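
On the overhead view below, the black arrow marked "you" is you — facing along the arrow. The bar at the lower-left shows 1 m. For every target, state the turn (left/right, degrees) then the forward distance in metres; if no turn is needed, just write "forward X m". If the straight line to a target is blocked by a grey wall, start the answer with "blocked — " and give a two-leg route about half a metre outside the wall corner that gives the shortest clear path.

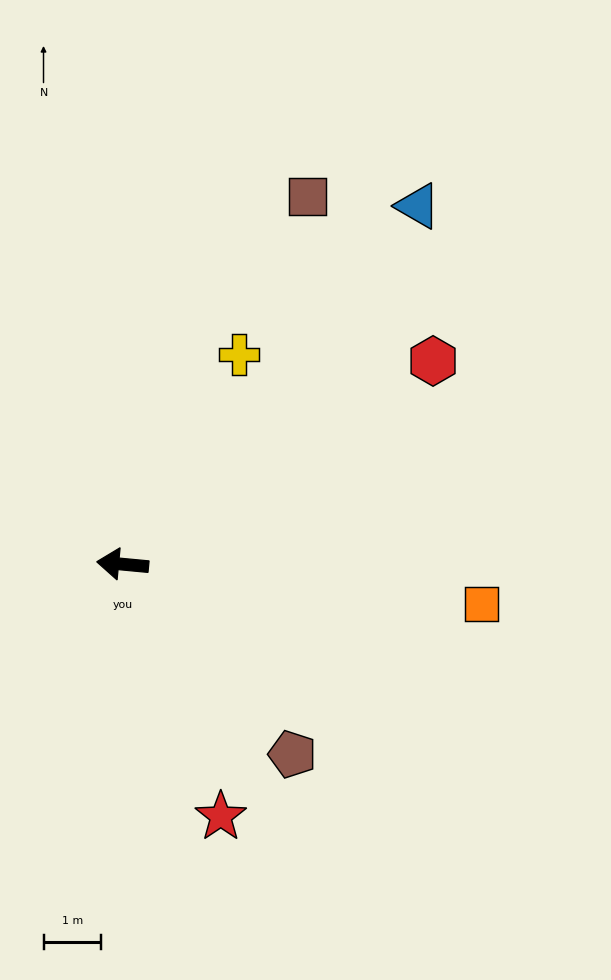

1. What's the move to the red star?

turn left 117°, forward 4.7 m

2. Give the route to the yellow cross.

turn right 114°, forward 4.1 m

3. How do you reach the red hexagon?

turn right 141°, forward 6.4 m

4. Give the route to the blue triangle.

turn right 124°, forward 8.0 m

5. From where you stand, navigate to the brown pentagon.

turn left 137°, forward 4.4 m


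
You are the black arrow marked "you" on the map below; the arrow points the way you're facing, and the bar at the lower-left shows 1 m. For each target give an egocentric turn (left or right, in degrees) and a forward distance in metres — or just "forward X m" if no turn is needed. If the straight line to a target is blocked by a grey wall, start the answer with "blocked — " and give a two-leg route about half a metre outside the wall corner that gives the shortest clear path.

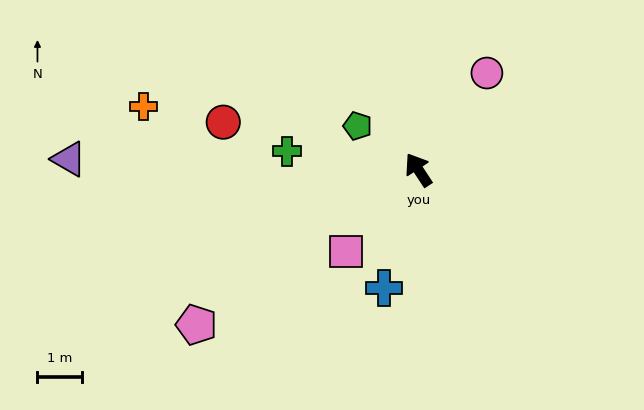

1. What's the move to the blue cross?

turn left 130°, forward 2.7 m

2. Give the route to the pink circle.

turn right 69°, forward 2.6 m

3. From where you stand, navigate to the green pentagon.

turn left 21°, forward 1.7 m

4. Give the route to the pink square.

turn left 105°, forward 2.4 m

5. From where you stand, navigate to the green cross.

turn left 49°, forward 2.9 m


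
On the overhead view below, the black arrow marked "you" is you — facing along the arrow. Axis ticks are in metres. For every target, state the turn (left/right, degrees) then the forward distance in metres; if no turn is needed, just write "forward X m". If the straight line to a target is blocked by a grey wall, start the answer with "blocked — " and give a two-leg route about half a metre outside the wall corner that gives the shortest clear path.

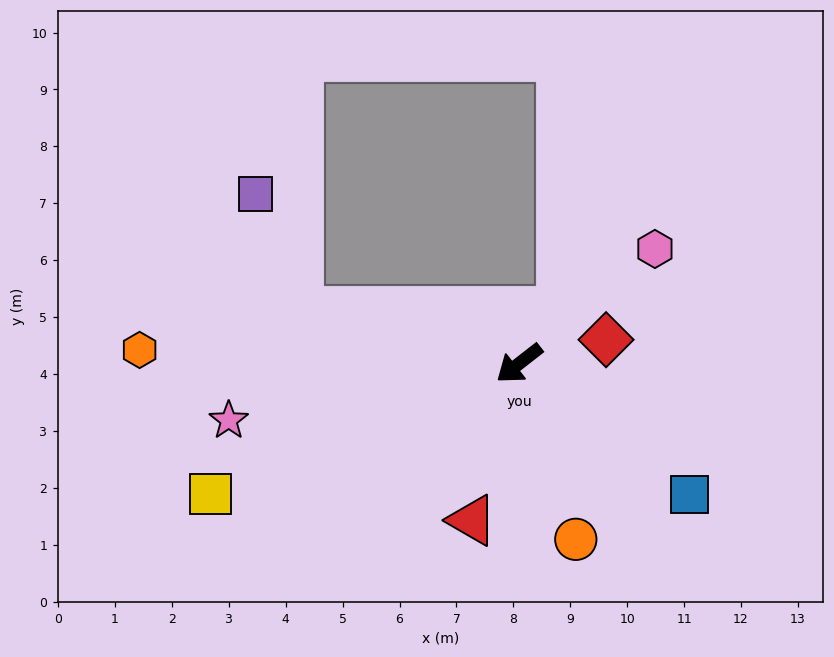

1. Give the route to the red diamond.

turn left 157°, forward 1.6 m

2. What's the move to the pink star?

turn right 27°, forward 5.2 m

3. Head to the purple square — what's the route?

blocked — turn right 52°, forward 4.0 m, then turn right 55°, forward 2.2 m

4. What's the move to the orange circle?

turn left 70°, forward 3.2 m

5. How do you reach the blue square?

turn left 104°, forward 3.8 m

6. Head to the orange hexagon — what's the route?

turn right 40°, forward 6.7 m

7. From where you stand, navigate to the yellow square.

turn right 15°, forward 5.9 m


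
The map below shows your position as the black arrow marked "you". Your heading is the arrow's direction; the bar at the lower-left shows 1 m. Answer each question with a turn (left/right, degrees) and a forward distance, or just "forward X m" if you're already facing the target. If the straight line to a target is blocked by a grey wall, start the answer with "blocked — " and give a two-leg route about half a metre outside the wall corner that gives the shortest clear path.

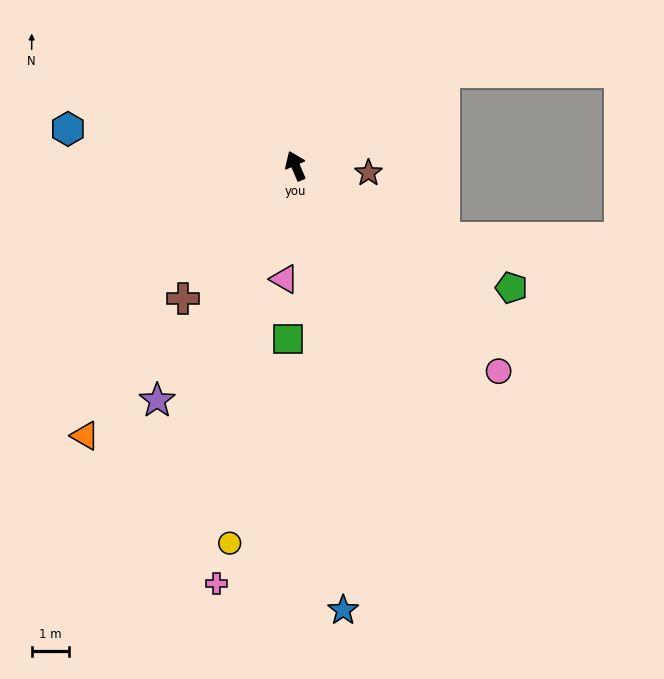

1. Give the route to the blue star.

turn left 163°, forward 12.0 m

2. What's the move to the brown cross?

turn left 117°, forward 4.7 m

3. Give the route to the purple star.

turn left 126°, forward 7.3 m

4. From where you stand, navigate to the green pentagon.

turn right 143°, forward 6.6 m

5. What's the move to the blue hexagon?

turn left 58°, forward 6.2 m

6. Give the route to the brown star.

turn right 119°, forward 2.0 m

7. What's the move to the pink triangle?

turn left 151°, forward 3.0 m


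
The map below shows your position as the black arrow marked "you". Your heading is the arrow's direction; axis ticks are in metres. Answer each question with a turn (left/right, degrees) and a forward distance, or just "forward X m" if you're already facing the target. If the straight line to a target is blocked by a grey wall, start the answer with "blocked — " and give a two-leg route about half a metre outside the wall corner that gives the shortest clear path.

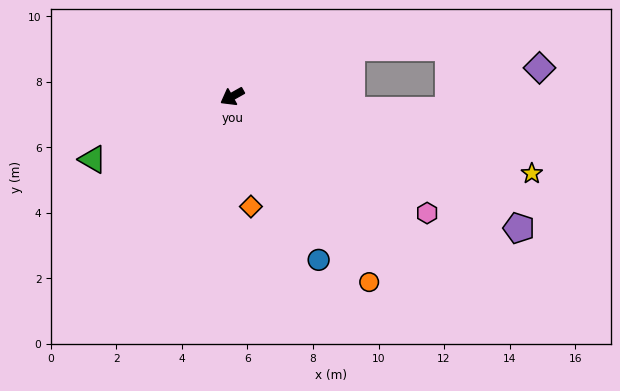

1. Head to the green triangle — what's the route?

turn right 5°, forward 4.7 m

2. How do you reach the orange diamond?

turn left 70°, forward 3.4 m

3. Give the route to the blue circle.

turn left 88°, forward 5.6 m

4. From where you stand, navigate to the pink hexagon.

turn left 120°, forward 6.9 m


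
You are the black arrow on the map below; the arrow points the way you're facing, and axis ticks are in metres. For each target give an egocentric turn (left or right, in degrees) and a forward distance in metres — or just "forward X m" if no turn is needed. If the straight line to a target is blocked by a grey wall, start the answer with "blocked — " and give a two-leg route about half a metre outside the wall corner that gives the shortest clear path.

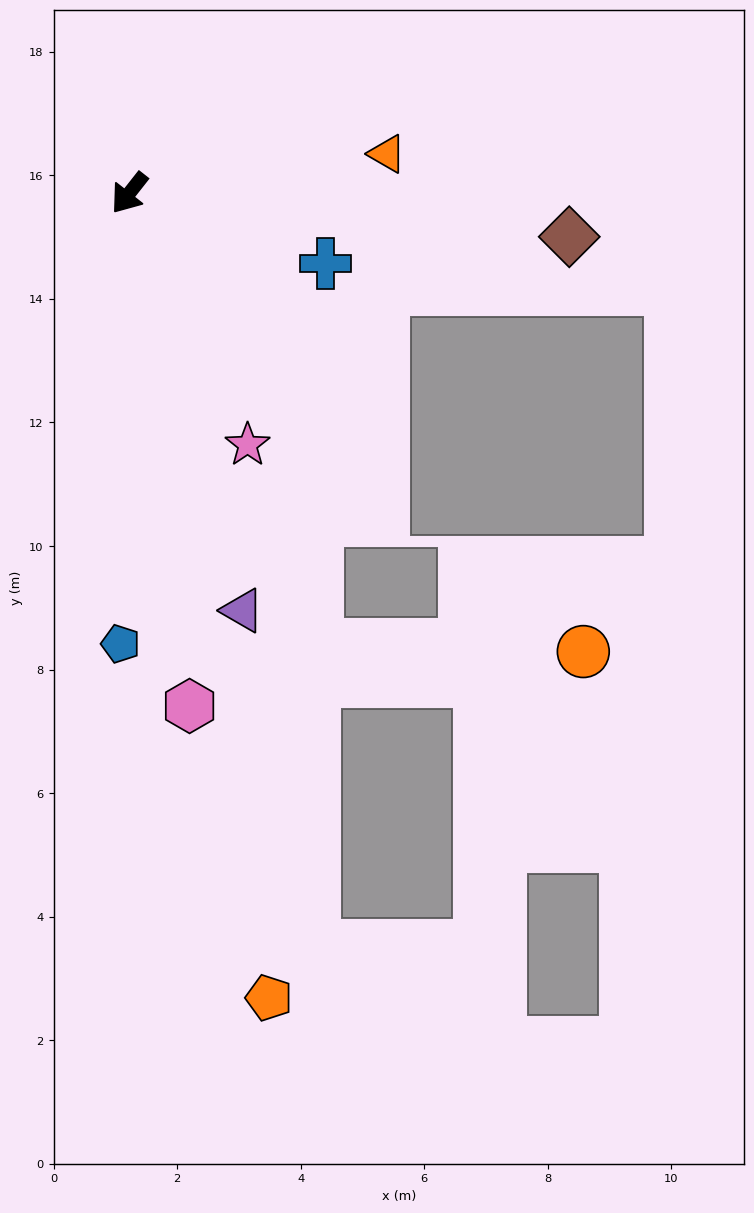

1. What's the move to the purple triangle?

turn left 53°, forward 7.0 m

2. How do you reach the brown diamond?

turn left 123°, forward 7.2 m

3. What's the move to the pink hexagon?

turn left 45°, forward 8.4 m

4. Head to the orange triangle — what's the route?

turn left 137°, forward 4.2 m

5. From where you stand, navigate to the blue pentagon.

turn left 37°, forward 7.3 m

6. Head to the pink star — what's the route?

turn left 63°, forward 4.5 m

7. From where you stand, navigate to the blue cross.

turn left 108°, forward 3.4 m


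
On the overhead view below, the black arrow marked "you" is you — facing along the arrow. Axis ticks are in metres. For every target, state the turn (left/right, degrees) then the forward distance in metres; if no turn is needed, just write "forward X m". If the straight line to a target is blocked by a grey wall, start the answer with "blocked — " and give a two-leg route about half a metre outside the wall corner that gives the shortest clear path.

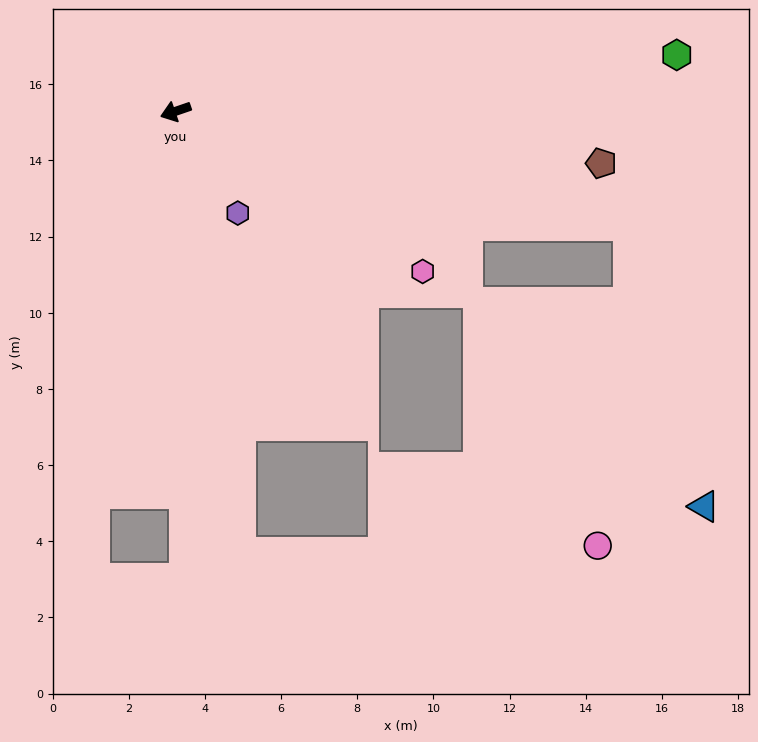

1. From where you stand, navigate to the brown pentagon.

turn left 154°, forward 11.3 m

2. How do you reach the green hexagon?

turn left 167°, forward 13.2 m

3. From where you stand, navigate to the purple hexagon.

turn left 102°, forward 3.1 m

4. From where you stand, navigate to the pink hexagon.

turn left 128°, forward 7.7 m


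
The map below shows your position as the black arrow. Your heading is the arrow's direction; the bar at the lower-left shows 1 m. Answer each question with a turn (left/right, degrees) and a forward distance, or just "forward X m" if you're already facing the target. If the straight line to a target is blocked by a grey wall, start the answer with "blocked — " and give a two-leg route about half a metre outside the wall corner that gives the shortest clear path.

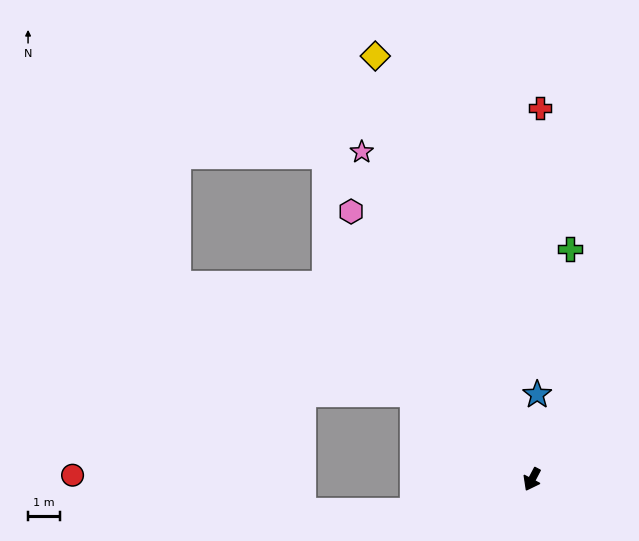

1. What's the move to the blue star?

turn right 156°, forward 2.7 m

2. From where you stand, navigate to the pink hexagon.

turn right 118°, forward 10.2 m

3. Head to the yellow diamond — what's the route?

turn right 132°, forward 14.2 m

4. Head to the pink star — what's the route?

turn right 125°, forward 11.6 m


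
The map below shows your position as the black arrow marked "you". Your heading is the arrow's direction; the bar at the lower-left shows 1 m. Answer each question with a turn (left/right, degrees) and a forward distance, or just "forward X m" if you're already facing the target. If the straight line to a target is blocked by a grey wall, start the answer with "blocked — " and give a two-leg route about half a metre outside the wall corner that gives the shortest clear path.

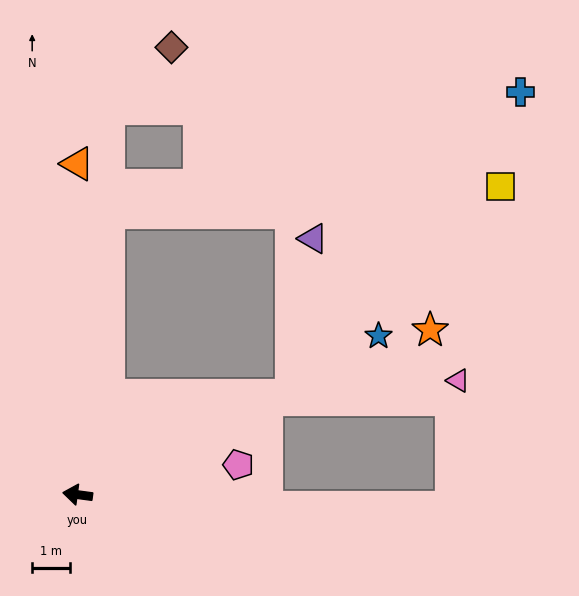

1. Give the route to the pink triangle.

blocked — turn right 146°, forward 5.5 m, then turn right 21°, forward 5.0 m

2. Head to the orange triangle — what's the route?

turn right 82°, forward 8.7 m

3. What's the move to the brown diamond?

blocked — turn right 87°, forward 10.1 m, then turn right 41°, forward 2.3 m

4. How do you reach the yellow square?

blocked — turn right 89°, forward 7.4 m, then turn right 80°, forward 10.3 m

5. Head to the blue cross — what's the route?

blocked — turn right 89°, forward 7.4 m, then turn right 67°, forward 11.2 m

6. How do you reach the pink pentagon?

turn right 162°, forward 4.3 m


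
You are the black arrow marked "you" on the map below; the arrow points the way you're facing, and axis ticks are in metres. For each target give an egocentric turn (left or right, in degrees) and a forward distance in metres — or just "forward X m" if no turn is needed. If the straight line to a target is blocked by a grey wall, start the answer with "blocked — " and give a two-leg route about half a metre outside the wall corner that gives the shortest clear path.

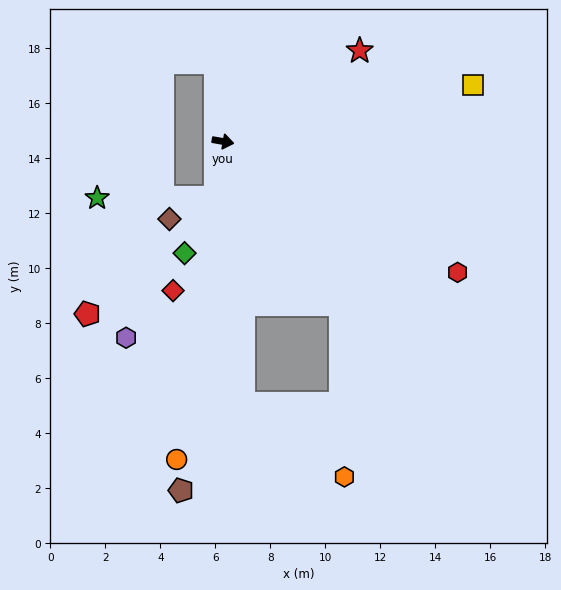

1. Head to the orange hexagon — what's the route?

blocked — turn right 44°, forward 7.3 m, then turn right 35°, forward 6.3 m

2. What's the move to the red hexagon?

turn right 19°, forward 9.8 m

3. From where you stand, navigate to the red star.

turn left 44°, forward 6.0 m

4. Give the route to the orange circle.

turn right 88°, forward 11.7 m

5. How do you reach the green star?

blocked — turn right 88°, forward 2.0 m, then turn right 81°, forward 4.3 m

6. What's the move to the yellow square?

turn left 23°, forward 9.3 m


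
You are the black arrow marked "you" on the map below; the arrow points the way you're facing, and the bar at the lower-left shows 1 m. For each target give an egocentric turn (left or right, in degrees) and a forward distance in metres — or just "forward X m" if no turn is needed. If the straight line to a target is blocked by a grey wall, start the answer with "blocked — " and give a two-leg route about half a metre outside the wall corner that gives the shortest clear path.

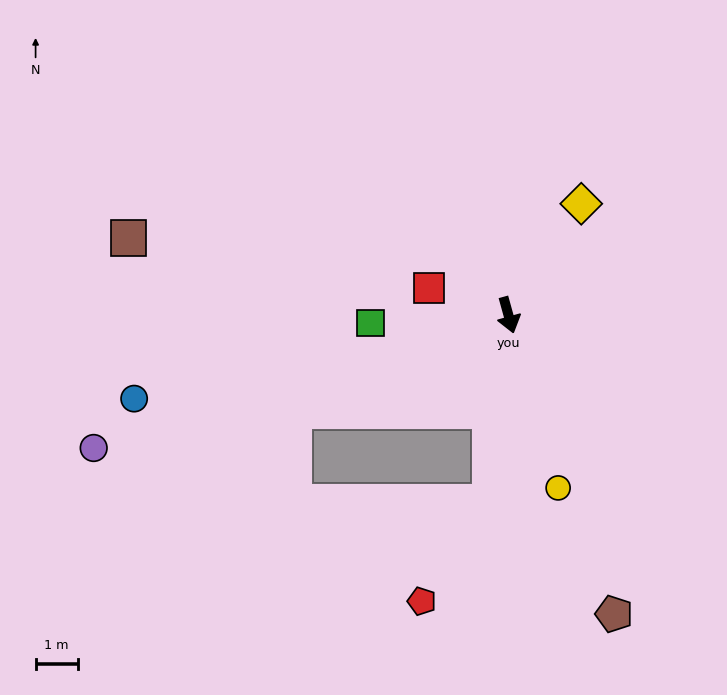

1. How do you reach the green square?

turn right 102°, forward 3.3 m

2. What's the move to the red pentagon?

blocked — turn right 21°, forward 4.4 m, then turn right 29°, forward 2.8 m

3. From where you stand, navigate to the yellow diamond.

turn left 131°, forward 3.1 m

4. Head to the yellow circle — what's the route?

forward 4.3 m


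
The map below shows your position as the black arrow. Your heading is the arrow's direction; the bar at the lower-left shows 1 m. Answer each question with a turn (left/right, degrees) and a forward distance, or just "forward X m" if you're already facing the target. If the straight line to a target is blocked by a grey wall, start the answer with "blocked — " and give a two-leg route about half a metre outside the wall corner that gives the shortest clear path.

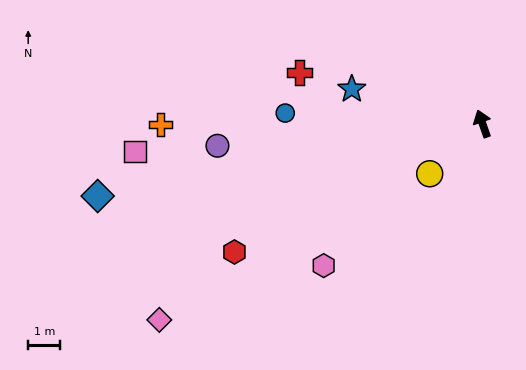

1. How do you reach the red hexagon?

turn left 98°, forward 8.7 m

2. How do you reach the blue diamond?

turn left 81°, forward 12.2 m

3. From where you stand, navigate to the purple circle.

turn left 76°, forward 8.3 m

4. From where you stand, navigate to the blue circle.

turn left 68°, forward 6.1 m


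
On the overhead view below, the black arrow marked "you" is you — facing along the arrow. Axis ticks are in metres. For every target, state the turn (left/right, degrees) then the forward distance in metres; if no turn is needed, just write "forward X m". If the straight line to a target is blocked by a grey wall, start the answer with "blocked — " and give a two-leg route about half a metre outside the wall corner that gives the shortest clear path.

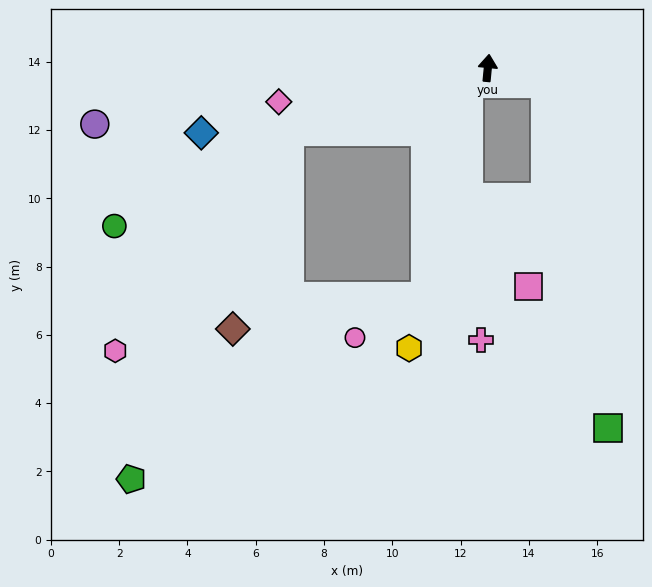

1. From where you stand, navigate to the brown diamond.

blocked — turn left 113°, forward 6.1 m, then turn left 56°, forward 6.0 m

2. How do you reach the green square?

blocked — turn right 100°, forward 1.8 m, then turn right 64°, forward 10.3 m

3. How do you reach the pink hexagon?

blocked — turn left 113°, forward 6.1 m, then turn left 34°, forward 8.2 m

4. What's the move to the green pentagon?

blocked — turn left 113°, forward 6.1 m, then turn left 48°, forward 11.2 m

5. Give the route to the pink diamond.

turn left 105°, forward 6.2 m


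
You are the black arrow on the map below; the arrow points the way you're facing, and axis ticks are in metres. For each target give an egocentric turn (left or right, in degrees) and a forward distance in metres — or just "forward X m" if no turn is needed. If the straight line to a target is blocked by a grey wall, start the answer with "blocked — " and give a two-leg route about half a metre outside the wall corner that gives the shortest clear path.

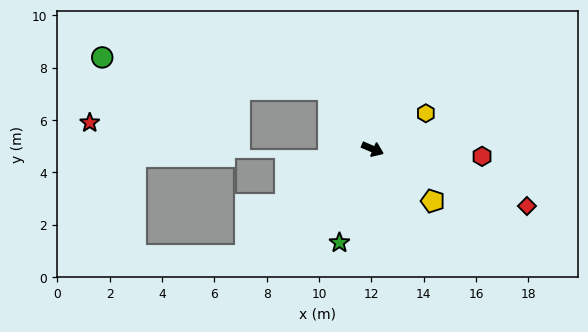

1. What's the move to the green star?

turn right 86°, forward 3.8 m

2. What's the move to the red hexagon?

turn left 19°, forward 4.2 m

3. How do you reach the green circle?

blocked — turn left 149°, forward 2.8 m, then turn left 46°, forward 8.8 m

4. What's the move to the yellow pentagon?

turn right 18°, forward 3.0 m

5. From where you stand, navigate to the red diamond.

turn left 3°, forward 6.3 m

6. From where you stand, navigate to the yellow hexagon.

turn left 57°, forward 2.5 m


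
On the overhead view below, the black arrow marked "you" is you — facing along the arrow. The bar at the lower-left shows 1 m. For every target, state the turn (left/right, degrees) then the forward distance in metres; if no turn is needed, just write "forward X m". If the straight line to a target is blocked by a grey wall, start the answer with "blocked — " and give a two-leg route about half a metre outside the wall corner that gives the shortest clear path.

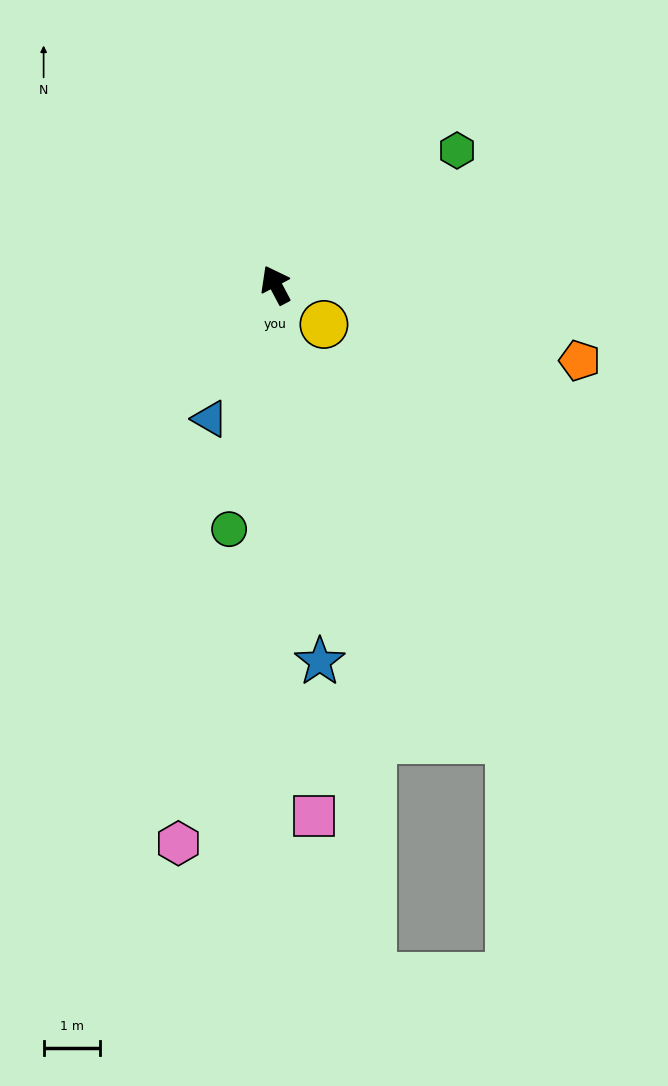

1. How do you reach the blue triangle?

turn left 126°, forward 2.7 m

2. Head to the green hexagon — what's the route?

turn right 81°, forward 4.0 m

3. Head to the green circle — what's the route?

turn left 141°, forward 4.4 m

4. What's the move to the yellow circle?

turn right 157°, forward 1.1 m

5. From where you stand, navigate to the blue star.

turn left 159°, forward 6.8 m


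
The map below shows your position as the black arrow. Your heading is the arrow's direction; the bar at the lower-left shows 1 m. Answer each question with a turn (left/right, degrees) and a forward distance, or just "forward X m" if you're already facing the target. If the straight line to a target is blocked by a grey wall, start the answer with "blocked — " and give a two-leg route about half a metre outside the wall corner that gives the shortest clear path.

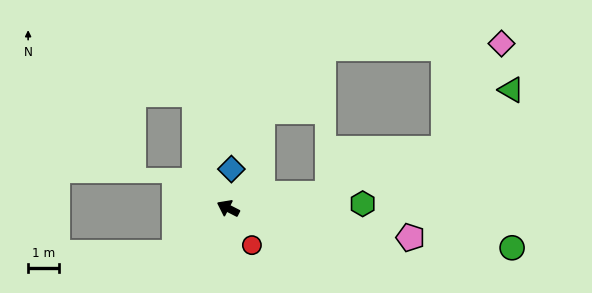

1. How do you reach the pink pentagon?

turn right 162°, forward 6.0 m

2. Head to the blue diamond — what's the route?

turn right 68°, forward 1.3 m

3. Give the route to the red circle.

turn left 150°, forward 1.4 m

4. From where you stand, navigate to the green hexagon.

turn right 151°, forward 4.4 m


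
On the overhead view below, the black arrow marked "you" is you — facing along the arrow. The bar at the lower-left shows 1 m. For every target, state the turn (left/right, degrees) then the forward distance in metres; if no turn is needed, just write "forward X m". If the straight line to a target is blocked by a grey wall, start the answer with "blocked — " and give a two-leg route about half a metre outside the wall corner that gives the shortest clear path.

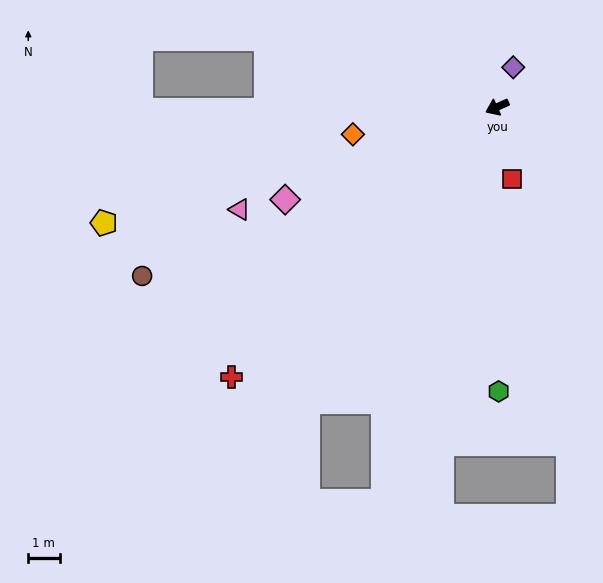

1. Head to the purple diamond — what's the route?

turn right 136°, forward 1.4 m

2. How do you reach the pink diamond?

forward 7.4 m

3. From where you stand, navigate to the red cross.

turn left 21°, forward 12.1 m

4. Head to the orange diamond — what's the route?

turn right 14°, forward 4.7 m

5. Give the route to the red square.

turn left 78°, forward 2.4 m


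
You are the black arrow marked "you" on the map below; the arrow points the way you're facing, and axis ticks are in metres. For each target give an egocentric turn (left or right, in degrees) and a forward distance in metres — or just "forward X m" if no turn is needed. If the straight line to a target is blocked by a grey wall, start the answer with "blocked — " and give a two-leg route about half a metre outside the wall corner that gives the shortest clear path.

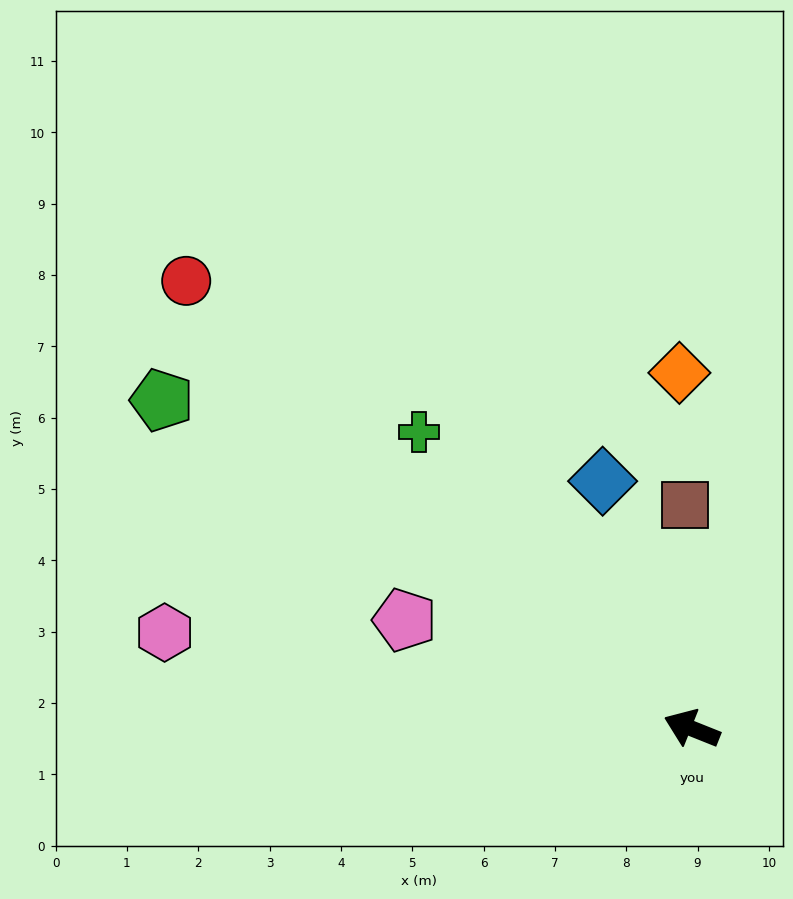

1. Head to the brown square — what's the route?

turn right 66°, forward 3.1 m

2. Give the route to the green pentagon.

turn right 10°, forward 8.7 m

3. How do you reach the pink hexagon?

turn left 11°, forward 7.5 m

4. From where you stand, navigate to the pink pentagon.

forward 4.3 m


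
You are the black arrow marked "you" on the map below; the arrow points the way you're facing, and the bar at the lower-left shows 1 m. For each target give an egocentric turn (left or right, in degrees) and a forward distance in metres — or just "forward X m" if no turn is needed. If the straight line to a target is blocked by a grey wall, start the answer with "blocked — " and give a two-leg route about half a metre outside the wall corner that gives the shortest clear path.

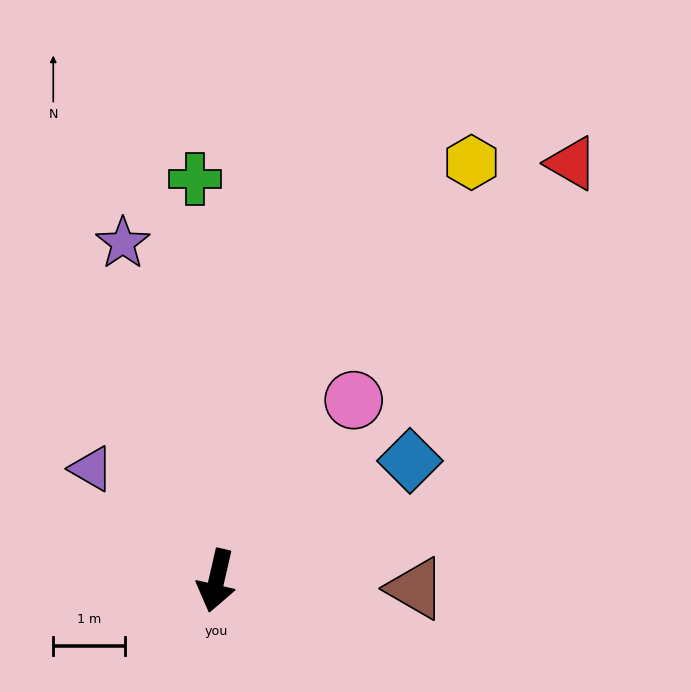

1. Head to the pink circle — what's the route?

turn left 156°, forward 3.2 m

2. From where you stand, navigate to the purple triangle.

turn right 119°, forward 2.3 m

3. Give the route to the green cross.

turn right 164°, forward 5.6 m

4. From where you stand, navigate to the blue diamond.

turn left 135°, forward 3.2 m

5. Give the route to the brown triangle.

turn left 101°, forward 2.8 m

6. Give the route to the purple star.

turn right 152°, forward 4.9 m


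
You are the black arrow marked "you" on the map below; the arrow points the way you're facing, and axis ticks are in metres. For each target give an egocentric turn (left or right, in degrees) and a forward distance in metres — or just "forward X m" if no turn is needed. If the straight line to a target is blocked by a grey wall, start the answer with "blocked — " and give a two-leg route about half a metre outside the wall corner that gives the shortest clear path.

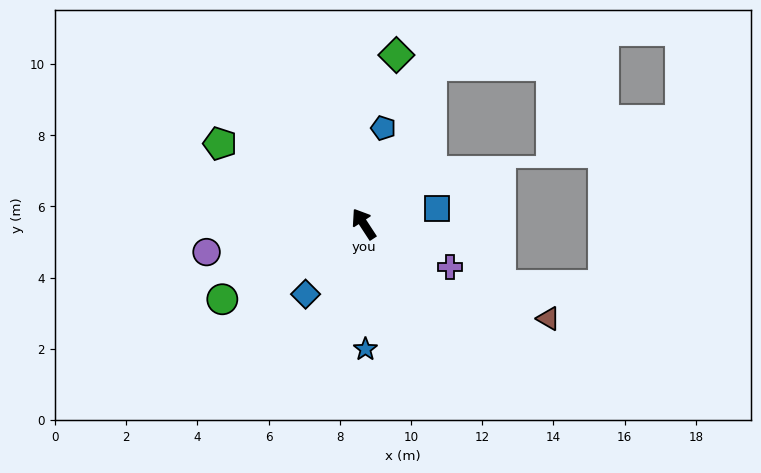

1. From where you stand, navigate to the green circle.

turn left 85°, forward 4.5 m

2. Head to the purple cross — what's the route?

turn right 150°, forward 2.7 m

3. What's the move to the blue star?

turn left 148°, forward 3.5 m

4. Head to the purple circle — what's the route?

turn left 67°, forward 4.5 m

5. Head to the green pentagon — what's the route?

turn left 28°, forward 4.6 m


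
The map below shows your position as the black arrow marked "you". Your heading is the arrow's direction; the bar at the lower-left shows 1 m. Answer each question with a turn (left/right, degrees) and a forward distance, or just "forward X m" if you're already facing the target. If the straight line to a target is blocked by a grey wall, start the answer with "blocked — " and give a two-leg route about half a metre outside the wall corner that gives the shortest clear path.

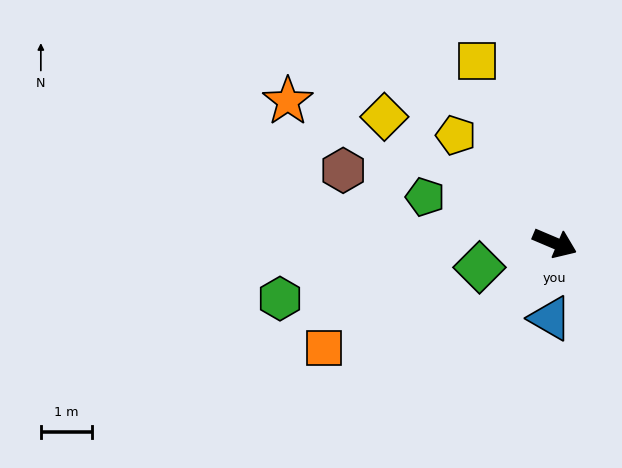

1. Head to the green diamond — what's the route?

turn right 139°, forward 1.5 m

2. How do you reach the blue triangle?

turn right 70°, forward 1.5 m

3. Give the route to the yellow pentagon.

turn left 156°, forward 2.9 m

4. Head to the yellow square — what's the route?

turn left 136°, forward 3.9 m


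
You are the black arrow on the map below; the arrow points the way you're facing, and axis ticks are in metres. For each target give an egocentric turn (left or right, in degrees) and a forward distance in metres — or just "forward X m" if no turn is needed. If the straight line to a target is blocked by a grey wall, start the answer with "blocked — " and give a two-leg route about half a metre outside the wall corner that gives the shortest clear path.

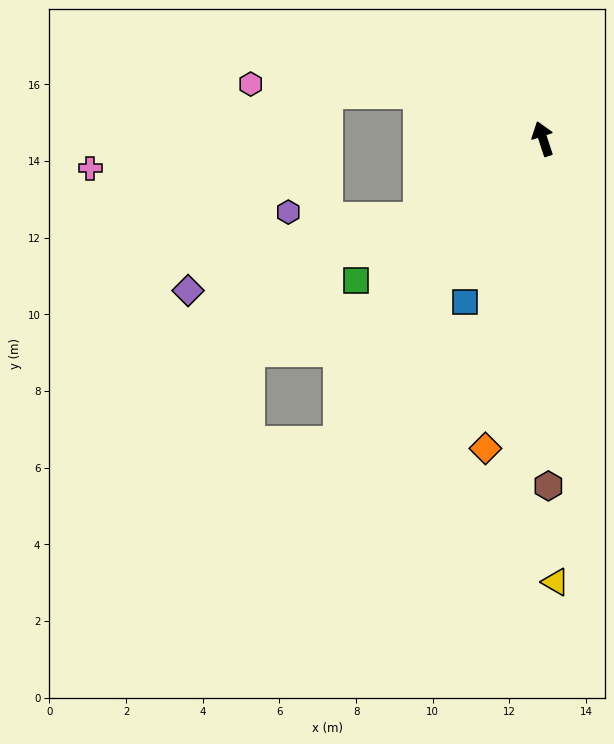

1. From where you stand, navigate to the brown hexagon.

turn left 163°, forward 9.1 m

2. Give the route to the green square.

turn left 109°, forward 6.1 m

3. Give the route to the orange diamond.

turn left 151°, forward 8.2 m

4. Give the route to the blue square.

turn left 136°, forward 4.7 m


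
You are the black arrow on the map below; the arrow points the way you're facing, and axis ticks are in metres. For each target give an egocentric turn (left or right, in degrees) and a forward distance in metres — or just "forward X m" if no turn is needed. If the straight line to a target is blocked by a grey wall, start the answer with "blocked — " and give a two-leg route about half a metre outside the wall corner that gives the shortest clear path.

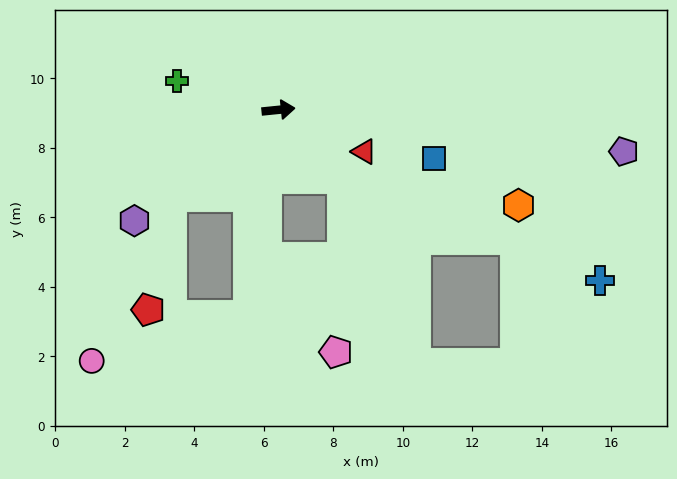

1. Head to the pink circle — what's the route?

blocked — turn right 146°, forward 4.0 m, then turn left 24°, forward 5.3 m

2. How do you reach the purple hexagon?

turn right 148°, forward 5.2 m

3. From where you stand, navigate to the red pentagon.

blocked — turn right 146°, forward 4.0 m, then turn left 38°, forward 3.3 m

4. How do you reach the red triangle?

turn right 32°, forward 2.7 m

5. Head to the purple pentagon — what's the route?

turn right 13°, forward 10.0 m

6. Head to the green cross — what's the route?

turn left 158°, forward 3.0 m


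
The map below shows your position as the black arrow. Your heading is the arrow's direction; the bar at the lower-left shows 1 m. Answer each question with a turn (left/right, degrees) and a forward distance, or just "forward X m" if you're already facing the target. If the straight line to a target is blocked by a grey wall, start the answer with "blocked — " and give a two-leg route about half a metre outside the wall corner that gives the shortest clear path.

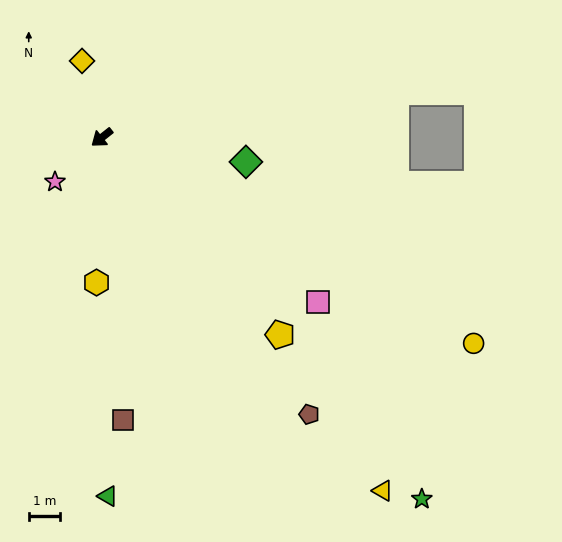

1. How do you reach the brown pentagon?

turn left 88°, forward 10.9 m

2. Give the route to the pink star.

turn left 5°, forward 2.0 m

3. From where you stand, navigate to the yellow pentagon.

turn left 94°, forward 8.4 m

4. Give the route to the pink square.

turn left 104°, forward 8.6 m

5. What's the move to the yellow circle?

turn left 113°, forward 13.4 m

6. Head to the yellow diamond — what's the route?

turn right 114°, forward 2.5 m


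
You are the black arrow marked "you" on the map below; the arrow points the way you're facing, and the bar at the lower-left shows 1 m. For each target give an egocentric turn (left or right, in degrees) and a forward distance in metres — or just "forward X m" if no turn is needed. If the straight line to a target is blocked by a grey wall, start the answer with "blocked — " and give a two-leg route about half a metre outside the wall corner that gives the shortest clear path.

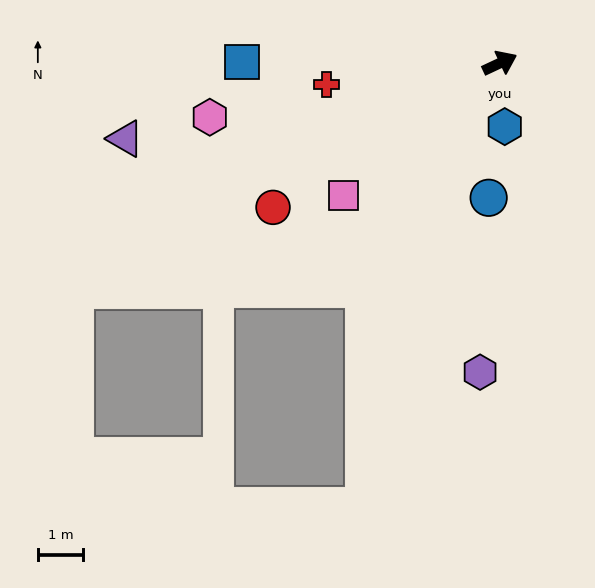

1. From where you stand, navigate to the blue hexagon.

turn right 111°, forward 1.4 m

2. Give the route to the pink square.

turn right 165°, forward 4.5 m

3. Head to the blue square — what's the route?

turn left 155°, forward 5.7 m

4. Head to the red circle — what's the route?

turn right 173°, forward 5.9 m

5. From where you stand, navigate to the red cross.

turn left 162°, forward 3.9 m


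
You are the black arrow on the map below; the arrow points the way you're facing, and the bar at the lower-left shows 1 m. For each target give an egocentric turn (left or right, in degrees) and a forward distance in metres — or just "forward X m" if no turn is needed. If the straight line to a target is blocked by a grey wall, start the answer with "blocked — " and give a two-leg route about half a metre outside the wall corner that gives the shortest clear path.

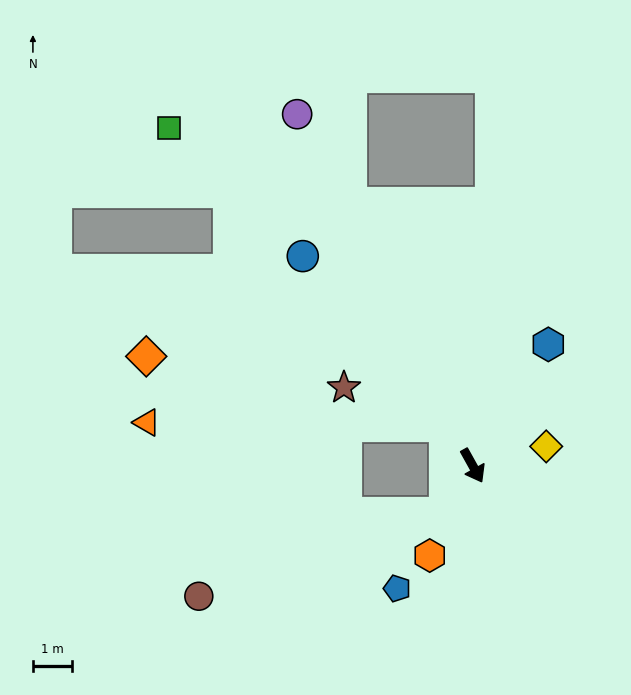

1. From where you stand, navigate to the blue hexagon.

turn left 119°, forward 3.7 m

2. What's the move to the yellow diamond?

turn left 76°, forward 1.9 m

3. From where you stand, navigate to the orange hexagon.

turn right 55°, forward 2.5 m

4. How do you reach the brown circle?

blocked — turn right 59°, forward 1.4 m, then turn right 42°, forward 6.7 m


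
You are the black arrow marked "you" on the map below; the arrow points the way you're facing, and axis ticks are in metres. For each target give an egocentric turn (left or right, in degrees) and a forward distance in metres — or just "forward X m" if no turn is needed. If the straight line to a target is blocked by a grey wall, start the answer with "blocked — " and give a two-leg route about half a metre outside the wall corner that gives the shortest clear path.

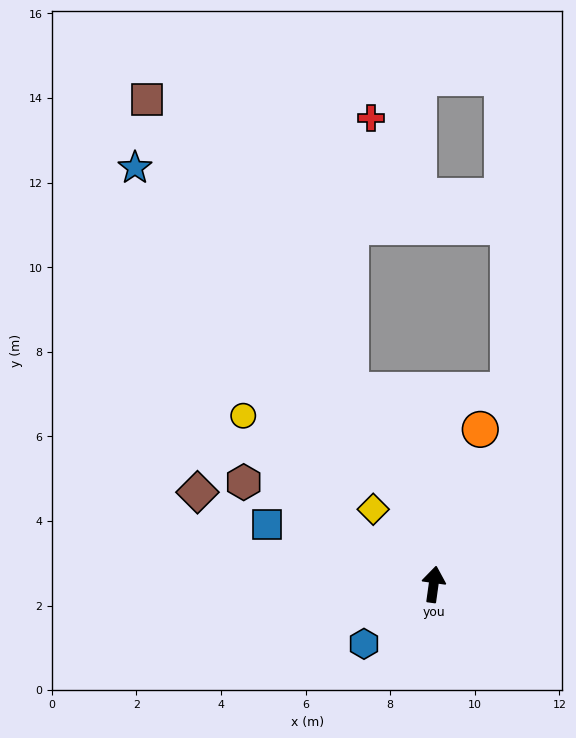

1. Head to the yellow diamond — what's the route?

turn left 47°, forward 2.3 m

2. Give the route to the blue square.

turn left 78°, forward 4.2 m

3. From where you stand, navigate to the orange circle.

turn right 9°, forward 3.8 m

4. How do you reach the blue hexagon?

turn left 138°, forward 2.2 m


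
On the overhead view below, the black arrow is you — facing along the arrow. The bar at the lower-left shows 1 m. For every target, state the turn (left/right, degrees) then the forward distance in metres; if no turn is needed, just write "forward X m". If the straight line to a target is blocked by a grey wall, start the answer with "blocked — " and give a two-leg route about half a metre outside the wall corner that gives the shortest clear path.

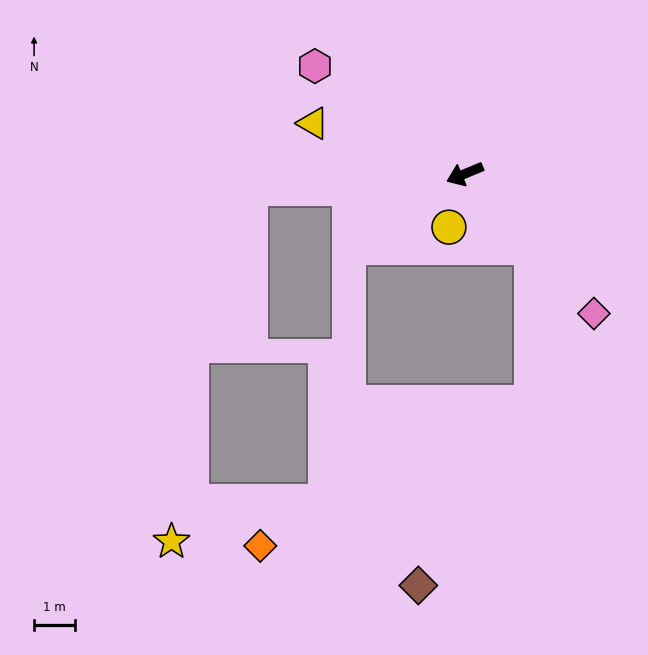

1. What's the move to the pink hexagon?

turn right 58°, forward 4.5 m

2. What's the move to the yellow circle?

turn left 51°, forward 1.4 m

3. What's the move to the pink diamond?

turn left 110°, forward 4.6 m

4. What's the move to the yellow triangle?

turn right 41°, forward 3.9 m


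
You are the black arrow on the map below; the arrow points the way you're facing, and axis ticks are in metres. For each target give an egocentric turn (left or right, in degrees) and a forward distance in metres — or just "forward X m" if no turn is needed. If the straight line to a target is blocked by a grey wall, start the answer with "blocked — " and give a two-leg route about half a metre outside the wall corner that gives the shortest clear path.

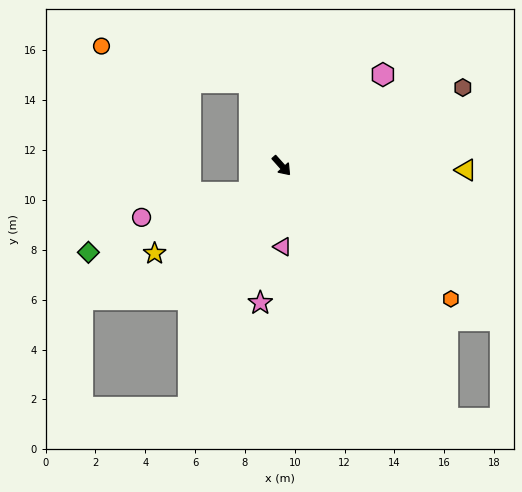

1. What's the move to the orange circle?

blocked — turn left 159°, forward 3.6 m, then turn left 55°, forward 6.1 m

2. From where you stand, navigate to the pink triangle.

turn right 41°, forward 3.2 m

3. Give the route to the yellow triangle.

turn left 47°, forward 7.4 m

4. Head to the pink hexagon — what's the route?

turn left 90°, forward 5.5 m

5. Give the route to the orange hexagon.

turn left 10°, forward 8.6 m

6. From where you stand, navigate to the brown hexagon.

turn left 72°, forward 7.9 m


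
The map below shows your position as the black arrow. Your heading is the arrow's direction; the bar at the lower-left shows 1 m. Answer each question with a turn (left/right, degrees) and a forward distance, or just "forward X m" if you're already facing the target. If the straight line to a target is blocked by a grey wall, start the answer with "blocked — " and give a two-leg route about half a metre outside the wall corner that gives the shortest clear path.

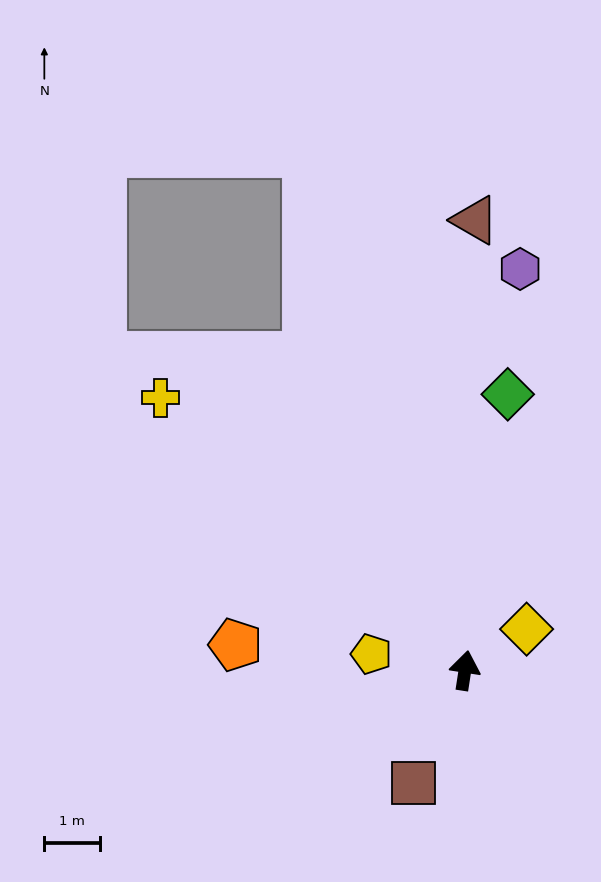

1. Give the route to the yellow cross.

turn left 57°, forward 7.3 m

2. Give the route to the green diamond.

forward 5.0 m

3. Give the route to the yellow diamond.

turn right 47°, forward 1.3 m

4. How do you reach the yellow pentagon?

turn left 89°, forward 1.7 m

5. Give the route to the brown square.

turn left 164°, forward 2.2 m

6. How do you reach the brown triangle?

turn left 8°, forward 8.0 m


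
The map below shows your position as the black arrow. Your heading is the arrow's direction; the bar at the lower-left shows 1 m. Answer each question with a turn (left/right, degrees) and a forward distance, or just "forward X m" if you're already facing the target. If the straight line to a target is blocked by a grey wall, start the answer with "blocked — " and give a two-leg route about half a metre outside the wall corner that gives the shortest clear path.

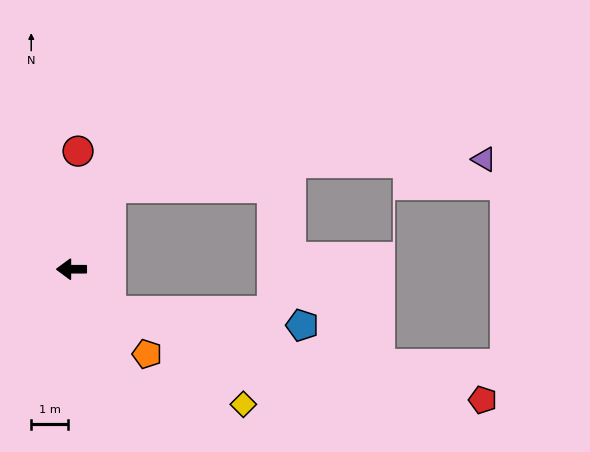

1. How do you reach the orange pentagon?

turn left 132°, forward 3.1 m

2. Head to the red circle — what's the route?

turn right 93°, forward 3.2 m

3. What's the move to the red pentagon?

blocked — turn left 132°, forward 1.6 m, then turn left 35°, forward 10.4 m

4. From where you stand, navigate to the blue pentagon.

blocked — turn left 132°, forward 1.6 m, then turn left 44°, forward 5.2 m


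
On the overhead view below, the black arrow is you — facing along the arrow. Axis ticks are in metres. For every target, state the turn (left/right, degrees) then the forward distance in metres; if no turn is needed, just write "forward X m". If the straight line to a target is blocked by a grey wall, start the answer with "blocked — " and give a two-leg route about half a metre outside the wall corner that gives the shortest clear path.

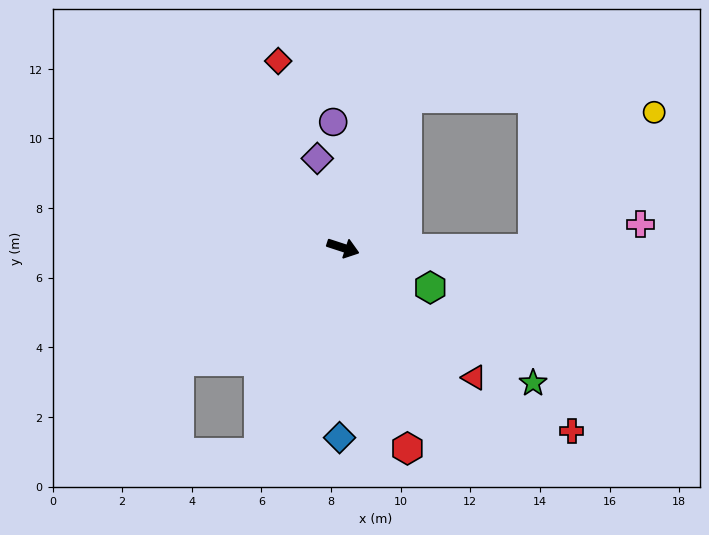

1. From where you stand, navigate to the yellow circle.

blocked — turn left 18°, forward 5.5 m, then turn left 48°, forward 5.2 m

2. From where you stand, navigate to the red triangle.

turn right 27°, forward 5.3 m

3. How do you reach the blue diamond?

turn right 73°, forward 5.5 m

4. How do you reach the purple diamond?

turn left 124°, forward 2.7 m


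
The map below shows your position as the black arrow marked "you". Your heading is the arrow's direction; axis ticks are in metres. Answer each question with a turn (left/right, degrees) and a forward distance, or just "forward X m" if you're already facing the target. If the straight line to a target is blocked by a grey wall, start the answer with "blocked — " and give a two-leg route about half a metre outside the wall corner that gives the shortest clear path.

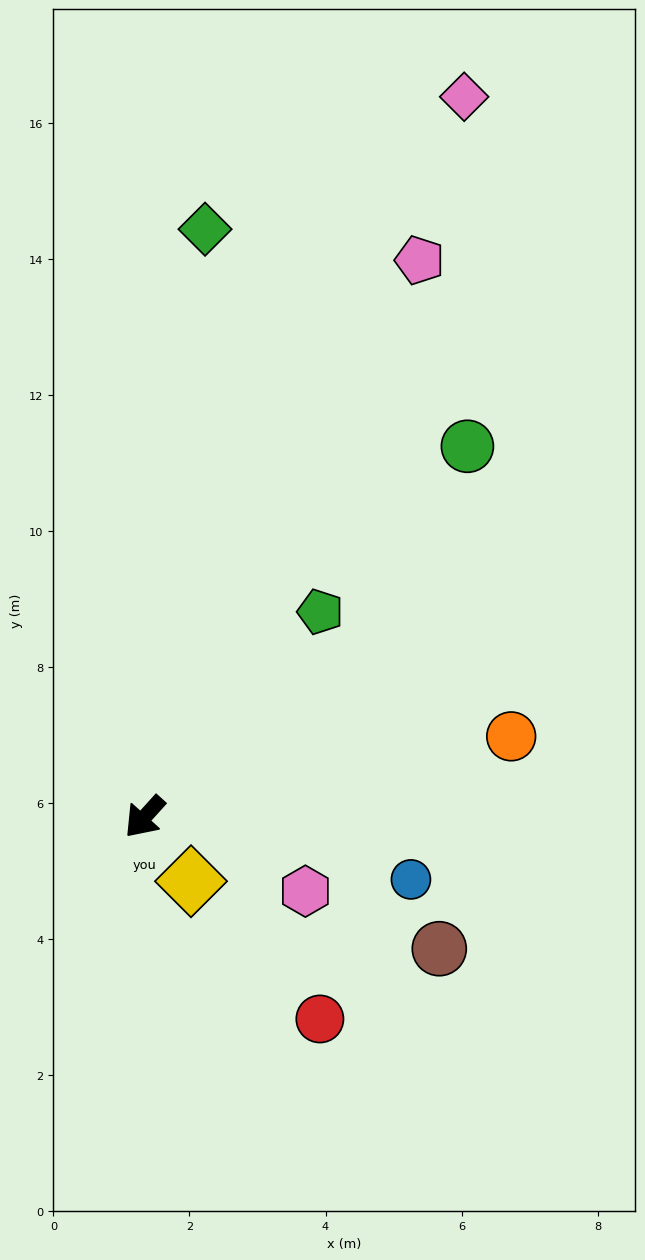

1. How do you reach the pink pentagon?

turn right 164°, forward 9.1 m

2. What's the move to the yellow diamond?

turn left 78°, forward 1.2 m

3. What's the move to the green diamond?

turn right 144°, forward 8.7 m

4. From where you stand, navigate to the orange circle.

turn left 145°, forward 5.5 m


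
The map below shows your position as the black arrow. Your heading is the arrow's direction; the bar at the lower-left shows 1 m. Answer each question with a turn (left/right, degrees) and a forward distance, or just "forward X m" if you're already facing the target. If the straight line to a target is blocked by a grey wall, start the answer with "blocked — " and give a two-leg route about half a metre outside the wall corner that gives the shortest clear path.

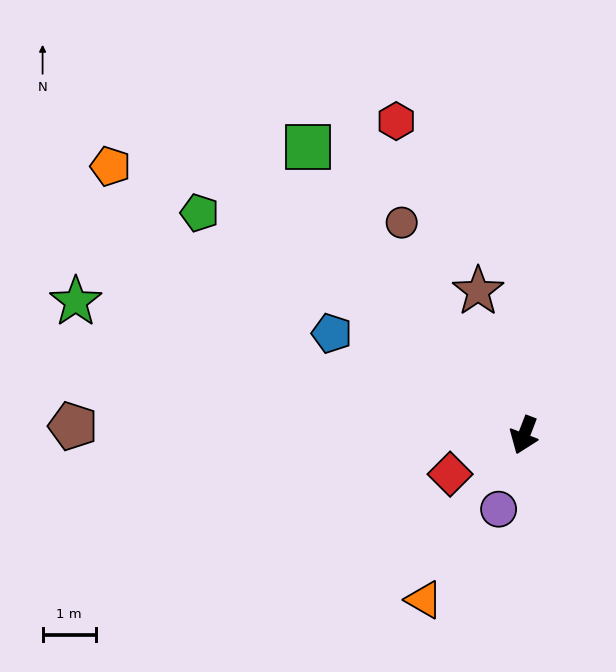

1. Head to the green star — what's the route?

turn right 86°, forward 8.8 m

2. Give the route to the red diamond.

turn right 41°, forward 1.6 m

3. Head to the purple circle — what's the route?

turn left 2°, forward 1.5 m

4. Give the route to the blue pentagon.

turn right 97°, forward 4.1 m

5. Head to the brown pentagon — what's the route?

turn right 70°, forward 8.5 m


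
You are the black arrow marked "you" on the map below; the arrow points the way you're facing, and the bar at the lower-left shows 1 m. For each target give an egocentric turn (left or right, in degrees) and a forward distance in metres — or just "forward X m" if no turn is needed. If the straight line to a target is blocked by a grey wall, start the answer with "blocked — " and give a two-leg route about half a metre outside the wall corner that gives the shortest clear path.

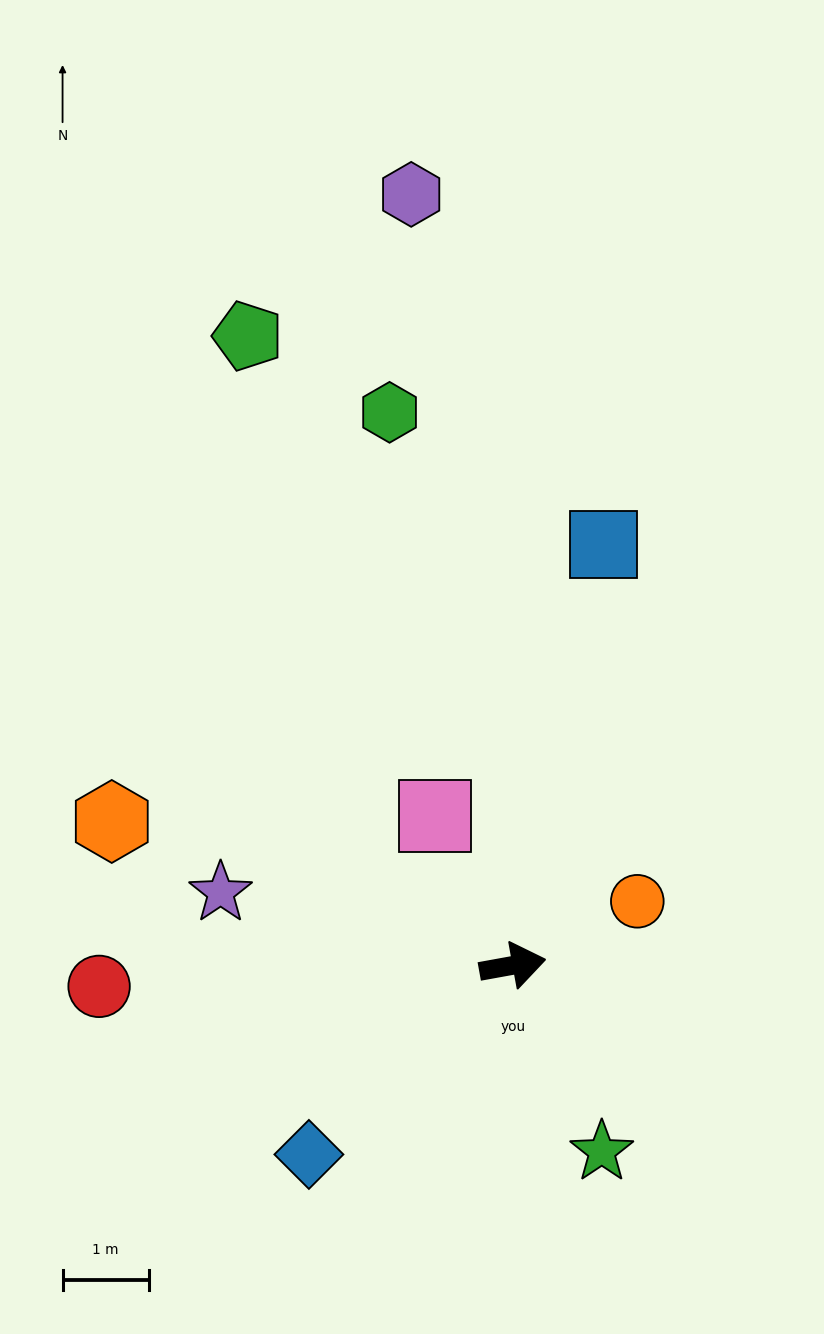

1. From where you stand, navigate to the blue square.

turn left 68°, forward 5.0 m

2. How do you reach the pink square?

turn left 107°, forward 2.0 m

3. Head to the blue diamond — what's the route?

turn right 147°, forward 3.2 m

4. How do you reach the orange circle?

turn left 17°, forward 1.6 m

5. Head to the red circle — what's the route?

turn left 173°, forward 4.8 m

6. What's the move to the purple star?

turn left 156°, forward 3.5 m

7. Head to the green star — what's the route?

turn right 75°, forward 2.4 m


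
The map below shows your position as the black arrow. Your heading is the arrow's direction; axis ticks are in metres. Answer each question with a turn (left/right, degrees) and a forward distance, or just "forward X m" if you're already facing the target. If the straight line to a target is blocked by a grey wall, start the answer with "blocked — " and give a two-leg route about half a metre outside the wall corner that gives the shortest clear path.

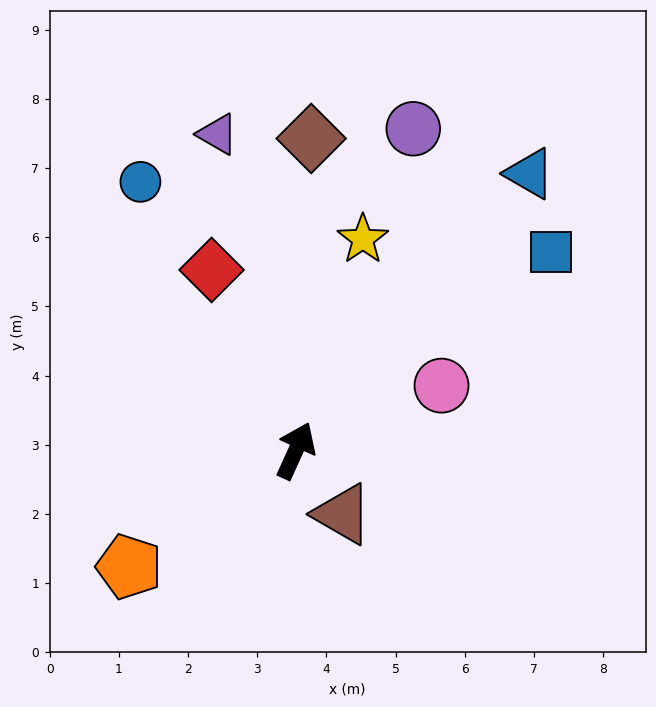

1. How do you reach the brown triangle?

turn right 119°, forward 1.1 m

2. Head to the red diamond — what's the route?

turn left 49°, forward 2.9 m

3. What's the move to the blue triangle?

turn right 16°, forward 5.2 m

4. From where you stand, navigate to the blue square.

turn right 28°, forward 4.7 m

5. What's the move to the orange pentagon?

turn left 149°, forward 2.9 m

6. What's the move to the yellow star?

turn left 7°, forward 3.2 m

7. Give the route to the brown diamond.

turn left 22°, forward 4.5 m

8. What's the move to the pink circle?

turn right 42°, forward 2.3 m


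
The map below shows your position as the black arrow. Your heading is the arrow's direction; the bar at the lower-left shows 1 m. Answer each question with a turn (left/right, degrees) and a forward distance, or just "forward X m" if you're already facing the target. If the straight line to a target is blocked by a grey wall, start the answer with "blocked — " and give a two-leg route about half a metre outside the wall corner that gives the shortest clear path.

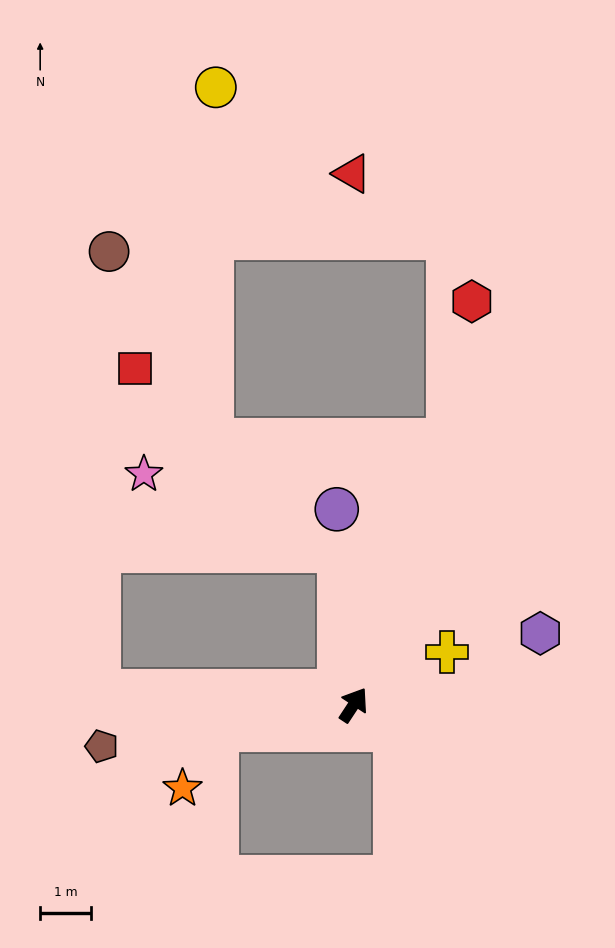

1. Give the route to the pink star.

blocked — turn left 39°, forward 3.0 m, then turn left 63°, forward 4.1 m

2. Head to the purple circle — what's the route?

turn left 38°, forward 3.9 m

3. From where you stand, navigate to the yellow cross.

turn right 27°, forward 2.1 m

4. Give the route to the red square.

blocked — turn left 39°, forward 3.0 m, then turn left 42°, forward 5.4 m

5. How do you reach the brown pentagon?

turn left 133°, forward 5.0 m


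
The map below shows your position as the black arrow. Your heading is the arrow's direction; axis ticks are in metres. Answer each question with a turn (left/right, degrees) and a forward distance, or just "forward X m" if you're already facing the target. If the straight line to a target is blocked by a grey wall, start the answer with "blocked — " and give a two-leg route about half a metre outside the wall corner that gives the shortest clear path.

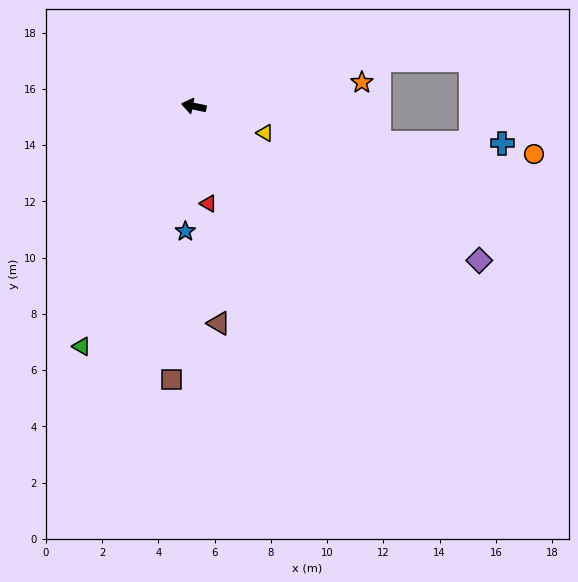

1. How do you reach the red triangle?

turn left 110°, forward 3.5 m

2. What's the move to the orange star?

turn right 160°, forward 6.0 m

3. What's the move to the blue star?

turn left 98°, forward 4.5 m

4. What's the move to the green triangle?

turn left 76°, forward 9.4 m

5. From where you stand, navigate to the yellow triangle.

turn left 171°, forward 2.7 m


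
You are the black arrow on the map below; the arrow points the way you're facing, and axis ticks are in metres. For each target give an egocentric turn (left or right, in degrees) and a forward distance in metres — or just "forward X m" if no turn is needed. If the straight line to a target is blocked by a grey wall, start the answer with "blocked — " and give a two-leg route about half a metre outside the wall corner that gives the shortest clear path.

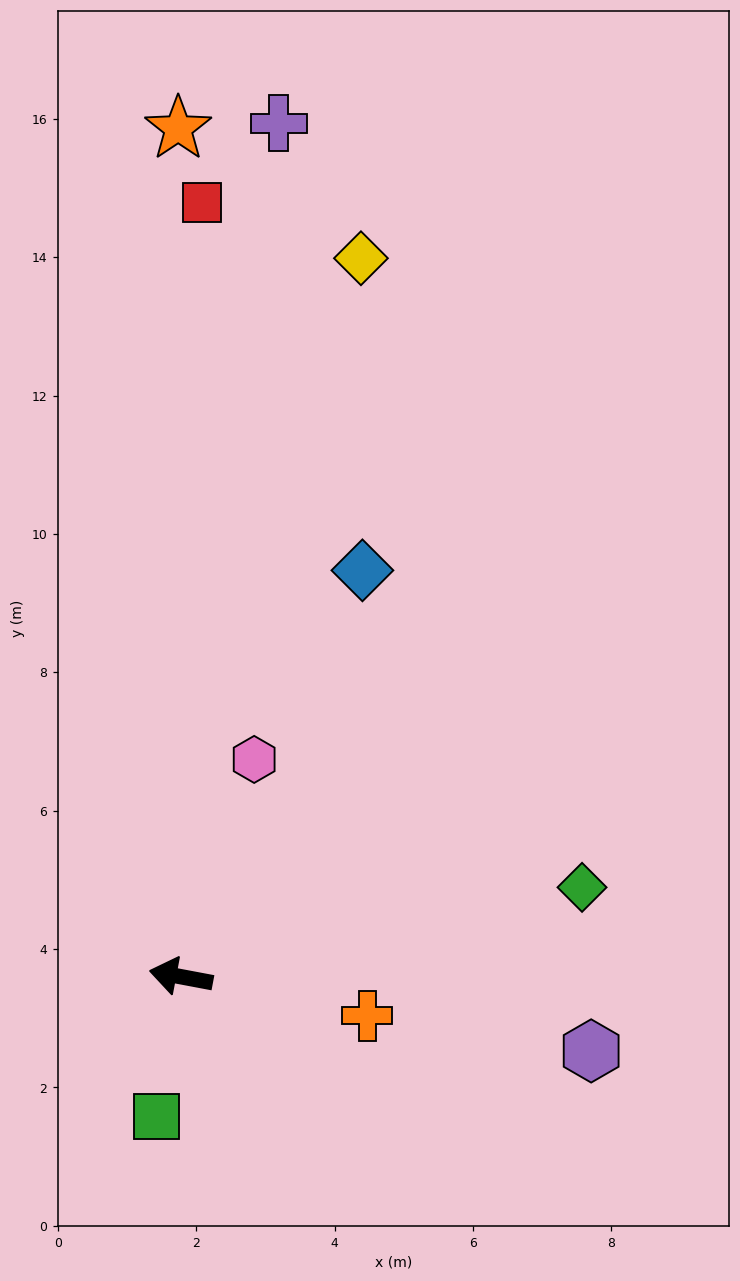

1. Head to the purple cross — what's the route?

turn right 86°, forward 12.4 m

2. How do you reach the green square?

turn left 91°, forward 2.1 m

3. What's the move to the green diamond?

turn right 157°, forward 5.9 m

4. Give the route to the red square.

turn right 81°, forward 11.2 m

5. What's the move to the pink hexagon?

turn right 98°, forward 3.3 m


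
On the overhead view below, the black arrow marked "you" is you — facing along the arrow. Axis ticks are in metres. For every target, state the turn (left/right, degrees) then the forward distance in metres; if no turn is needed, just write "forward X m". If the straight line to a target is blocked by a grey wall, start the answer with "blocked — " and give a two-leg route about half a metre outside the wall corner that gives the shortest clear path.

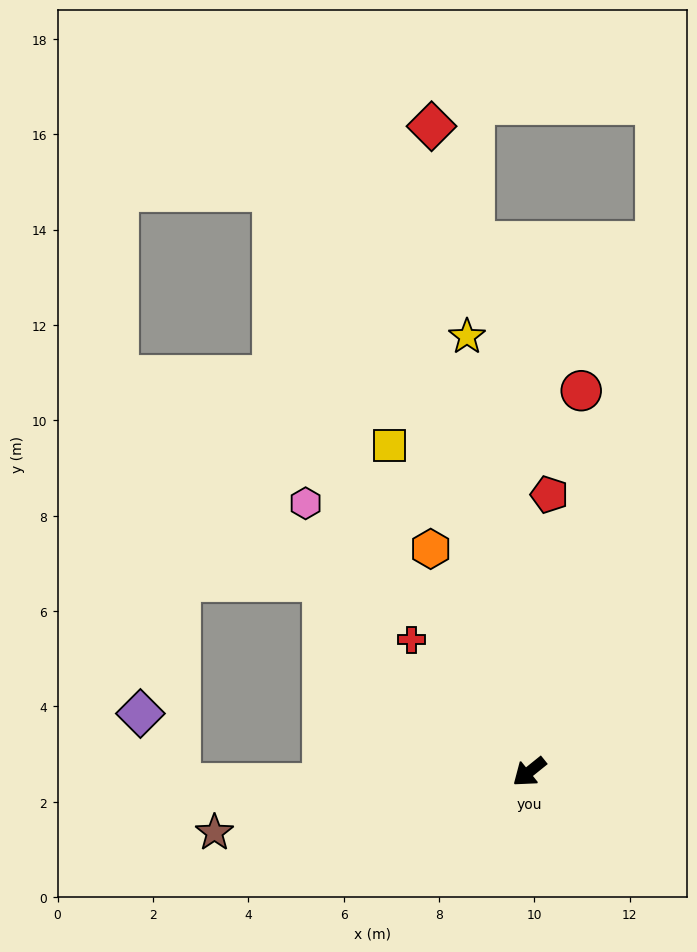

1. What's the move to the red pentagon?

turn right 133°, forward 5.8 m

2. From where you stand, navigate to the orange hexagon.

turn right 105°, forward 5.1 m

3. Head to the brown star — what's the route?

turn right 28°, forward 6.7 m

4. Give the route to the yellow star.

turn right 121°, forward 9.2 m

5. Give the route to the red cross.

turn right 87°, forward 3.7 m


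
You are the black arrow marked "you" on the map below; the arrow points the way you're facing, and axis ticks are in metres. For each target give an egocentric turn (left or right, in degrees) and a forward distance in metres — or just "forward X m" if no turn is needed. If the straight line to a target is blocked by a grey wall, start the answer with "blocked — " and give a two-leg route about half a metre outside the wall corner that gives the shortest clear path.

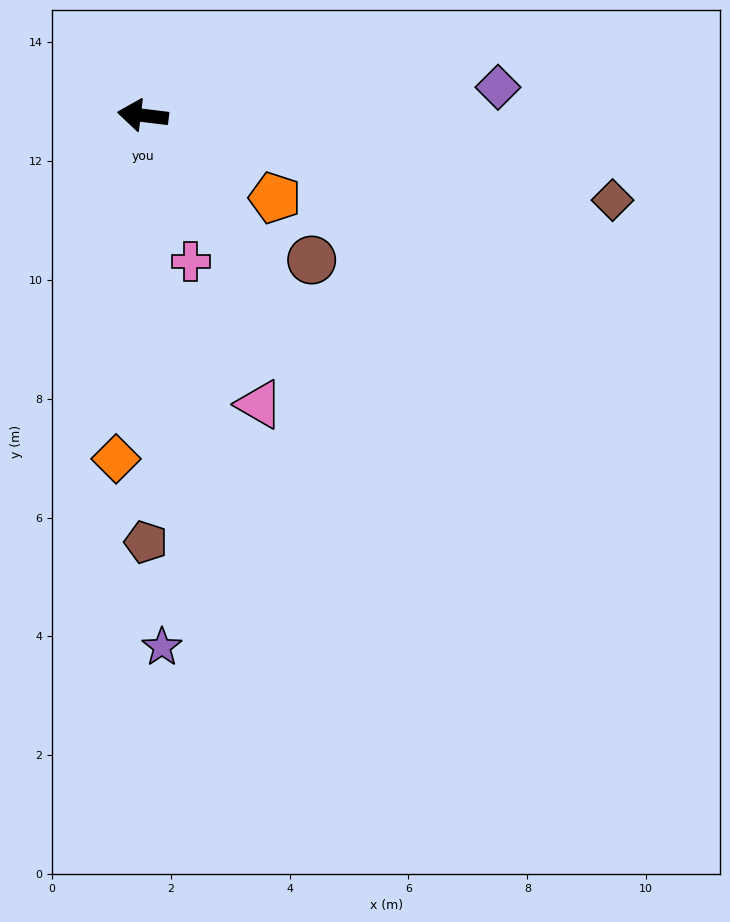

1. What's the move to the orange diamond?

turn left 92°, forward 5.8 m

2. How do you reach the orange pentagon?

turn left 155°, forward 2.6 m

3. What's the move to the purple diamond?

turn right 169°, forward 6.0 m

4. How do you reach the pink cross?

turn left 115°, forward 2.6 m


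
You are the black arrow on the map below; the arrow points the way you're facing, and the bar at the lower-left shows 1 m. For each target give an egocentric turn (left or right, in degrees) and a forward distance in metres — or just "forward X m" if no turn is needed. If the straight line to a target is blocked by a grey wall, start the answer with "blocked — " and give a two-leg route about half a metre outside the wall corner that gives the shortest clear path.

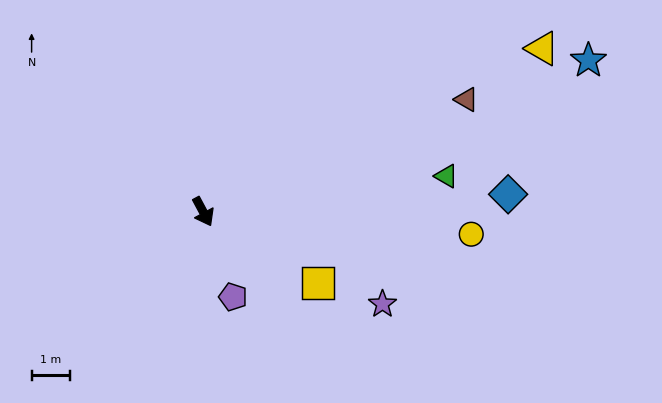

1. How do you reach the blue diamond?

turn left 65°, forward 8.0 m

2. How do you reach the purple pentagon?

turn right 9°, forward 2.4 m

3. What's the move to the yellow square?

turn left 30°, forward 3.6 m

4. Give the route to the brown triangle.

turn left 85°, forward 7.5 m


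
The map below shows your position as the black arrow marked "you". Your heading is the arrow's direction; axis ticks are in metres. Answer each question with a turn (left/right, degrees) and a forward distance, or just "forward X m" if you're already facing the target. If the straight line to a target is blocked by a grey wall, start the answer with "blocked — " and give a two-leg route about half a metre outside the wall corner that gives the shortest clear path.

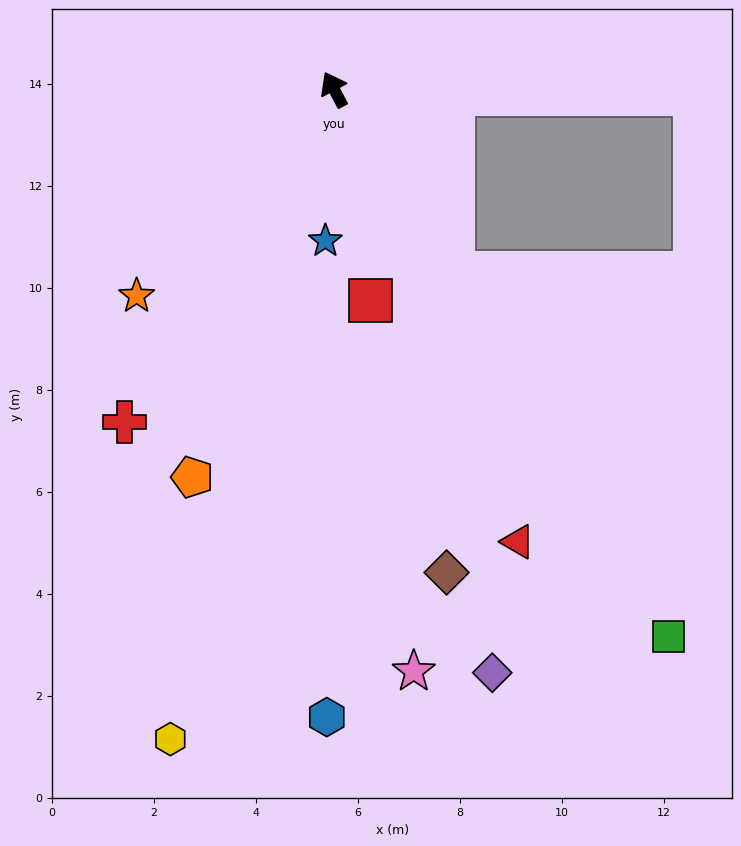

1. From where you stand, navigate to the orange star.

turn left 108°, forward 5.6 m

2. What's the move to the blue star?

turn left 149°, forward 3.0 m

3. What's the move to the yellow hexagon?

turn left 138°, forward 13.1 m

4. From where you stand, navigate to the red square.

turn left 162°, forward 4.2 m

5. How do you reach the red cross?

turn left 120°, forward 7.7 m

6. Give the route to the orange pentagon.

turn left 132°, forward 8.1 m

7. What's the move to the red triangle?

turn left 174°, forward 9.6 m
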